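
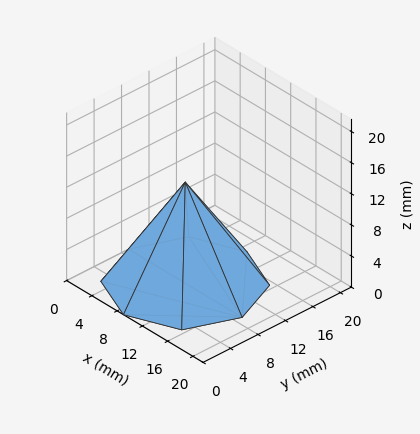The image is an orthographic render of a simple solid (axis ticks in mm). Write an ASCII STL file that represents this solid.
Reading the render: the shape is a regular 8-sided pyramid, base circumscribed radius ≈ 9 mm, apex at z ≈ 13 mm (dimensions read to the nearest mm from the axis ticks). For the STL, each face is triangulated and given an outward normal.

solid part
  facet normal 0.0000 0.0000 -1.0000
    outer loop
      vertex 9.0 18.0 0.0
      vertex 15.4 15.4 0.0
      vertex 18.0 9.0 0.0
    endloop
  endfacet
  facet normal 0.0000 0.0000 -1.0000
    outer loop
      vertex 2.6 15.4 0.0
      vertex 9.0 18.0 0.0
      vertex 18.0 9.0 0.0
    endloop
  endfacet
  facet normal 0.0000 0.0000 -1.0000
    outer loop
      vertex 0.0 9.0 0.0
      vertex 2.6 15.4 0.0
      vertex 18.0 9.0 0.0
    endloop
  endfacet
  facet normal 0.0000 0.0000 -1.0000
    outer loop
      vertex 2.6 2.6 0.0
      vertex 0.0 9.0 0.0
      vertex 18.0 9.0 0.0
    endloop
  endfacet
  facet normal 0.0000 0.0000 -1.0000
    outer loop
      vertex 9.0 0.0 0.0
      vertex 2.6 2.6 0.0
      vertex 18.0 9.0 0.0
    endloop
  endfacet
  facet normal 0.0000 0.0000 -1.0000
    outer loop
      vertex 15.4 2.6 0.0
      vertex 9.0 0.0 0.0
      vertex 18.0 9.0 0.0
    endloop
  endfacet
  facet normal 0.7798 0.3168 0.5399
    outer loop
      vertex 18.0 9.0 0.0
      vertex 15.4 15.4 0.0
      vertex 9.0 9.0 13.0
    endloop
  endfacet
  facet normal 0.3168 0.7798 0.5399
    outer loop
      vertex 15.4 15.4 0.0
      vertex 9.0 18.0 0.0
      vertex 9.0 9.0 13.0
    endloop
  endfacet
  facet normal -0.3168 0.7798 0.5399
    outer loop
      vertex 9.0 18.0 0.0
      vertex 2.6 15.4 0.0
      vertex 9.0 9.0 13.0
    endloop
  endfacet
  facet normal -0.7798 0.3168 0.5399
    outer loop
      vertex 2.6 15.4 0.0
      vertex 0.0 9.0 0.0
      vertex 9.0 9.0 13.0
    endloop
  endfacet
  facet normal -0.7798 -0.3168 0.5399
    outer loop
      vertex 0.0 9.0 0.0
      vertex 2.6 2.6 0.0
      vertex 9.0 9.0 13.0
    endloop
  endfacet
  facet normal -0.3168 -0.7798 0.5399
    outer loop
      vertex 2.6 2.6 0.0
      vertex 9.0 0.0 0.0
      vertex 9.0 9.0 13.0
    endloop
  endfacet
  facet normal 0.3168 -0.7798 0.5399
    outer loop
      vertex 9.0 0.0 0.0
      vertex 15.4 2.6 0.0
      vertex 9.0 9.0 13.0
    endloop
  endfacet
  facet normal 0.7798 -0.3168 0.5399
    outer loop
      vertex 15.4 2.6 0.0
      vertex 18.0 9.0 0.0
      vertex 9.0 9.0 13.0
    endloop
  endfacet
endsolid part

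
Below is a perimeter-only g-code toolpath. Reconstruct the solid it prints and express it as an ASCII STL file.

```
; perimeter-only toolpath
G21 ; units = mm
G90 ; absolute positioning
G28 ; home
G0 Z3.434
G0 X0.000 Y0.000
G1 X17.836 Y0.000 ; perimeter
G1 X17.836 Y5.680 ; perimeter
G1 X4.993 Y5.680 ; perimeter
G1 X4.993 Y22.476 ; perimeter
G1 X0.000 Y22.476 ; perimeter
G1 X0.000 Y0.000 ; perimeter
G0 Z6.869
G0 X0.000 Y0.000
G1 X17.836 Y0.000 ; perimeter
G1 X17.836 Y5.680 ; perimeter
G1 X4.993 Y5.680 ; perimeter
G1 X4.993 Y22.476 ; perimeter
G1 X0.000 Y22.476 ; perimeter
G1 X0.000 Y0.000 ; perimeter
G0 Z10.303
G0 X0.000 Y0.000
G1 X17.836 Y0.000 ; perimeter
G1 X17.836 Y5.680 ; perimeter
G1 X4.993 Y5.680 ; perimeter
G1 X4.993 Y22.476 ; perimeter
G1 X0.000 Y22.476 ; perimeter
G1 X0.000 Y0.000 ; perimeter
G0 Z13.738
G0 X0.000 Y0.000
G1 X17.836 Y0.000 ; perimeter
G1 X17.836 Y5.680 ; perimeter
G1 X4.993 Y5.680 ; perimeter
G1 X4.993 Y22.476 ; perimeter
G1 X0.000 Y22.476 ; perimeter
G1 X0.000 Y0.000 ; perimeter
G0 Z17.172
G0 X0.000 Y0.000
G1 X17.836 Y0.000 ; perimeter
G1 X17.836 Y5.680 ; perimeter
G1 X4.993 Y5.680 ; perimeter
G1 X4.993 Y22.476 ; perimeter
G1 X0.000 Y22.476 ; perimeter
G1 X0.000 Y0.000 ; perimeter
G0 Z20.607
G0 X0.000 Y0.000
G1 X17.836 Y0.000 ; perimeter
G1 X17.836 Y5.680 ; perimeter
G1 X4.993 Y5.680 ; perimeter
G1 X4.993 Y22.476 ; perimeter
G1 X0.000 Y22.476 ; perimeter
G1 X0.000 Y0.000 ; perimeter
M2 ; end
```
solid part
  facet normal 0.0000 0.0000 -1.0000
    outer loop
      vertex 17.836 5.680 0.000
      vertex 17.836 0.000 0.000
      vertex 0.000 0.000 0.000
    endloop
  endfacet
  facet normal 0.0000 0.0000 -1.0000
    outer loop
      vertex 4.993 5.680 0.000
      vertex 17.836 5.680 0.000
      vertex 0.000 0.000 0.000
    endloop
  endfacet
  facet normal 0.0000 0.0000 -1.0000
    outer loop
      vertex 4.993 22.476 0.000
      vertex 4.993 5.680 0.000
      vertex 0.000 0.000 0.000
    endloop
  endfacet
  facet normal 0.0000 0.0000 -1.0000
    outer loop
      vertex 0.000 22.476 0.000
      vertex 4.993 22.476 0.000
      vertex 0.000 0.000 0.000
    endloop
  endfacet
  facet normal 0.0000 0.0000 1.0000
    outer loop
      vertex 0.000 0.000 20.607
      vertex 17.836 0.000 20.607
      vertex 17.836 5.680 20.607
    endloop
  endfacet
  facet normal 0.0000 0.0000 1.0000
    outer loop
      vertex 0.000 0.000 20.607
      vertex 17.836 5.680 20.607
      vertex 4.993 5.680 20.607
    endloop
  endfacet
  facet normal 0.0000 0.0000 1.0000
    outer loop
      vertex 0.000 0.000 20.607
      vertex 4.993 5.680 20.607
      vertex 4.993 22.476 20.607
    endloop
  endfacet
  facet normal 0.0000 0.0000 1.0000
    outer loop
      vertex 0.000 0.000 20.607
      vertex 4.993 22.476 20.607
      vertex 0.000 22.476 20.607
    endloop
  endfacet
  facet normal 0.0000 -1.0000 0.0000
    outer loop
      vertex 0.000 0.000 0.000
      vertex 17.836 0.000 0.000
      vertex 17.836 0.000 20.607
    endloop
  endfacet
  facet normal 0.0000 -1.0000 0.0000
    outer loop
      vertex 0.000 0.000 0.000
      vertex 17.836 0.000 20.607
      vertex 0.000 0.000 20.607
    endloop
  endfacet
  facet normal 1.0000 0.0000 0.0000
    outer loop
      vertex 17.836 0.000 0.000
      vertex 17.836 5.680 0.000
      vertex 17.836 5.680 20.607
    endloop
  endfacet
  facet normal 1.0000 0.0000 0.0000
    outer loop
      vertex 17.836 0.000 0.000
      vertex 17.836 5.680 20.607
      vertex 17.836 0.000 20.607
    endloop
  endfacet
  facet normal 0.0000 1.0000 0.0000
    outer loop
      vertex 17.836 5.680 0.000
      vertex 4.993 5.680 0.000
      vertex 4.993 5.680 20.607
    endloop
  endfacet
  facet normal 0.0000 1.0000 0.0000
    outer loop
      vertex 17.836 5.680 0.000
      vertex 4.993 5.680 20.607
      vertex 17.836 5.680 20.607
    endloop
  endfacet
  facet normal 1.0000 0.0000 0.0000
    outer loop
      vertex 4.993 5.680 0.000
      vertex 4.993 22.476 0.000
      vertex 4.993 22.476 20.607
    endloop
  endfacet
  facet normal 1.0000 0.0000 0.0000
    outer loop
      vertex 4.993 5.680 0.000
      vertex 4.993 22.476 20.607
      vertex 4.993 5.680 20.607
    endloop
  endfacet
  facet normal 0.0000 1.0000 0.0000
    outer loop
      vertex 4.993 22.476 0.000
      vertex 0.000 22.476 0.000
      vertex 0.000 22.476 20.607
    endloop
  endfacet
  facet normal 0.0000 1.0000 0.0000
    outer loop
      vertex 4.993 22.476 0.000
      vertex 0.000 22.476 20.607
      vertex 4.993 22.476 20.607
    endloop
  endfacet
  facet normal -1.0000 0.0000 0.0000
    outer loop
      vertex 0.000 22.476 0.000
      vertex 0.000 0.000 0.000
      vertex 0.000 0.000 20.607
    endloop
  endfacet
  facet normal -1.0000 0.0000 0.0000
    outer loop
      vertex 0.000 22.476 0.000
      vertex 0.000 0.000 20.607
      vertex 0.000 22.476 20.607
    endloop
  endfacet
endsolid part

The G0 Z moves step by Δz≈3.434 mm. Every layer's G1 loop is the same polygon, so the solid is a straight extrusion of it from z=0 to z≈20.6. Closing with flat bottom and top caps and triangulating gives 20 facets — an L-shaped prism: outer 17.8 × 22.5 mm, arm thicknesses ≈ 5.68 mm (horizontal) and 4.99 mm (vertical), extruded 20.6 mm in z.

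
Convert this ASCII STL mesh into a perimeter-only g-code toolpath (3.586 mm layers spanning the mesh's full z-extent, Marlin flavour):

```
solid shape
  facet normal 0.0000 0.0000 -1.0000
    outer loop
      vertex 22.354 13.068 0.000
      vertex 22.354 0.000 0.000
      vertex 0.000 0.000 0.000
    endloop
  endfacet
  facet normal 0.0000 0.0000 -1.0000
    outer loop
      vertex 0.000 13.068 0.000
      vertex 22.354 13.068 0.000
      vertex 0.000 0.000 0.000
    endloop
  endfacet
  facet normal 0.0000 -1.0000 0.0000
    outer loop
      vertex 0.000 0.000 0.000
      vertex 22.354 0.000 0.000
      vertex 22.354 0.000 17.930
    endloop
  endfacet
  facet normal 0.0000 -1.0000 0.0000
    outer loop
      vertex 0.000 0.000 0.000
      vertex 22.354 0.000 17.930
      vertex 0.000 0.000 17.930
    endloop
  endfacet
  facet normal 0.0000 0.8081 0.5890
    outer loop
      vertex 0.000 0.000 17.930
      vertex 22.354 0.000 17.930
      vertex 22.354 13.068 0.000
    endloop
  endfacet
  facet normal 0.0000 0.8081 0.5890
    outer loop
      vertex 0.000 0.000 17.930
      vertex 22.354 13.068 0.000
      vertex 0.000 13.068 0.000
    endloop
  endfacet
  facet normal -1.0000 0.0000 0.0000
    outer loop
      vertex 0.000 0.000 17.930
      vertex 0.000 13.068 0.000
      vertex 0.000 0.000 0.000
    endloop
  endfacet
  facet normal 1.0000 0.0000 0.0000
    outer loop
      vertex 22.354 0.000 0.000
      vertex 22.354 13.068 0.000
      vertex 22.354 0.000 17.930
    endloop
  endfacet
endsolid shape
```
; perimeter-only toolpath
G21 ; units = mm
G90 ; absolute positioning
G28 ; home
; layer 1
G0 Z3.586
G0 X0.000 Y0.000
G1 X22.354 Y0.000
G1 X22.354 Y10.454
G1 X0.000 Y10.454
G1 X0.000 Y0.000
; layer 2
G0 Z7.172
G0 X0.000 Y0.000
G1 X22.354 Y0.000
G1 X22.354 Y7.841
G1 X0.000 Y7.841
G1 X0.000 Y0.000
; layer 3
G0 Z10.758
G0 X0.000 Y0.000
G1 X22.354 Y0.000
G1 X22.354 Y5.227
G1 X0.000 Y5.227
G1 X0.000 Y0.000
; layer 4
G0 Z14.344
G0 X0.000 Y0.000
G1 X22.354 Y0.000
G1 X22.354 Y2.614
G1 X0.000 Y2.614
G1 X0.000 Y0.000
M2 ; end

The solid is a wedge (ramp): 22.4 × 13.1 mm base, rising to 17.9 mm along the y=0 edge and sloping linearly to z=0 at y=13.1. Slicing at Δz = 3.586 mm — 5 equal slices spanning the solid's height, so layer i sits at z = i·h/5 — gives 4 non-empty perimeters. Each is a 4-segment closed polygon; G0 lifts to the layer z and rapids to the start vertex, then G1 traces the edges. The cross-section shrinks linearly with z (the slice at the apex is degenerate and omitted).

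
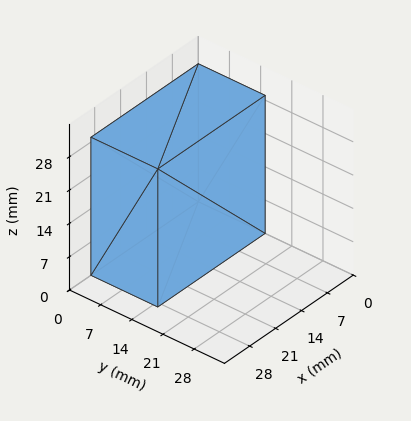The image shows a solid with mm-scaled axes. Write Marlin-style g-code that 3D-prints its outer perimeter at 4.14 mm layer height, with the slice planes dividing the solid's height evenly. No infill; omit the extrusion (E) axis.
Reading the render: the shape is a rectangular box, roughly 29 × 15 mm footprint and 29 mm tall (dimensions read to the nearest mm from the axis ticks). For the g-code, the solid's height is divided into equal slices at the stated Δz and each level perimeter traced with G1 moves after a G0 lift.

; perimeter-only toolpath
G21 ; units = mm
G90 ; absolute positioning
G28 ; home
; layer 1
G0 Z4.14
G0 X0.00 Y0.00
G1 X29.00 Y0.00
G1 X29.00 Y15.00
G1 X0.00 Y15.00
G1 X0.00 Y0.00
; layer 2
G0 Z8.29
G0 X0.00 Y0.00
G1 X29.00 Y0.00
G1 X29.00 Y15.00
G1 X0.00 Y15.00
G1 X0.00 Y0.00
; layer 3
G0 Z12.43
G0 X0.00 Y0.00
G1 X29.00 Y0.00
G1 X29.00 Y15.00
G1 X0.00 Y15.00
G1 X0.00 Y0.00
; layer 4
G0 Z16.57
G0 X0.00 Y0.00
G1 X29.00 Y0.00
G1 X29.00 Y15.00
G1 X0.00 Y15.00
G1 X0.00 Y0.00
; layer 5
G0 Z20.71
G0 X0.00 Y0.00
G1 X29.00 Y0.00
G1 X29.00 Y15.00
G1 X0.00 Y15.00
G1 X0.00 Y0.00
; layer 6
G0 Z24.86
G0 X0.00 Y0.00
G1 X29.00 Y0.00
G1 X29.00 Y15.00
G1 X0.00 Y15.00
G1 X0.00 Y0.00
; layer 7
G0 Z29.00
G0 X0.00 Y0.00
G1 X29.00 Y0.00
G1 X29.00 Y15.00
G1 X0.00 Y15.00
G1 X0.00 Y0.00
M2 ; end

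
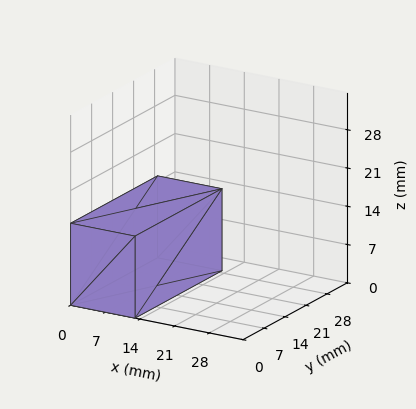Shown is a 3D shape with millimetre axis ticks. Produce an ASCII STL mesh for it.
Reading the render: the shape is a rectangular box, roughly 13 × 29 mm footprint and 15 mm tall (dimensions read to the nearest mm from the axis ticks). For the STL, each face is triangulated and given an outward normal.

solid part
  facet normal 0.0000 0.0000 -1.0000
    outer loop
      vertex 13.0 29.0 0.0
      vertex 13.0 0.0 0.0
      vertex 0.0 0.0 0.0
    endloop
  endfacet
  facet normal 0.0000 0.0000 -1.0000
    outer loop
      vertex 0.0 29.0 0.0
      vertex 13.0 29.0 0.0
      vertex 0.0 0.0 0.0
    endloop
  endfacet
  facet normal 0.0000 0.0000 1.0000
    outer loop
      vertex 0.0 0.0 15.0
      vertex 13.0 0.0 15.0
      vertex 13.0 29.0 15.0
    endloop
  endfacet
  facet normal 0.0000 0.0000 1.0000
    outer loop
      vertex 0.0 0.0 15.0
      vertex 13.0 29.0 15.0
      vertex 0.0 29.0 15.0
    endloop
  endfacet
  facet normal 0.0000 -1.0000 0.0000
    outer loop
      vertex 0.0 0.0 0.0
      vertex 13.0 0.0 0.0
      vertex 13.0 0.0 15.0
    endloop
  endfacet
  facet normal 0.0000 -1.0000 0.0000
    outer loop
      vertex 0.0 0.0 0.0
      vertex 13.0 0.0 15.0
      vertex 0.0 0.0 15.0
    endloop
  endfacet
  facet normal 0.0000 1.0000 0.0000
    outer loop
      vertex 13.0 29.0 15.0
      vertex 13.0 29.0 0.0
      vertex 0.0 29.0 0.0
    endloop
  endfacet
  facet normal 0.0000 1.0000 0.0000
    outer loop
      vertex 0.0 29.0 15.0
      vertex 13.0 29.0 15.0
      vertex 0.0 29.0 0.0
    endloop
  endfacet
  facet normal -1.0000 0.0000 0.0000
    outer loop
      vertex 0.0 29.0 15.0
      vertex 0.0 29.0 0.0
      vertex 0.0 0.0 0.0
    endloop
  endfacet
  facet normal -1.0000 0.0000 0.0000
    outer loop
      vertex 0.0 0.0 15.0
      vertex 0.0 29.0 15.0
      vertex 0.0 0.0 0.0
    endloop
  endfacet
  facet normal 1.0000 0.0000 0.0000
    outer loop
      vertex 13.0 0.0 0.0
      vertex 13.0 29.0 0.0
      vertex 13.0 29.0 15.0
    endloop
  endfacet
  facet normal 1.0000 0.0000 0.0000
    outer loop
      vertex 13.0 0.0 0.0
      vertex 13.0 29.0 15.0
      vertex 13.0 0.0 15.0
    endloop
  endfacet
endsolid part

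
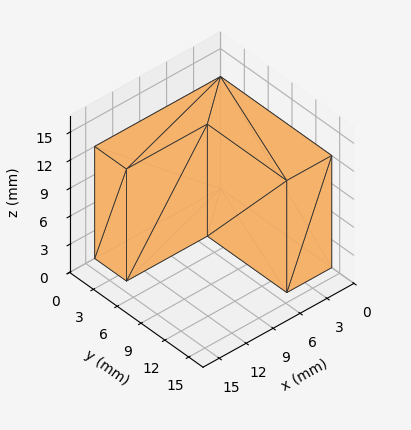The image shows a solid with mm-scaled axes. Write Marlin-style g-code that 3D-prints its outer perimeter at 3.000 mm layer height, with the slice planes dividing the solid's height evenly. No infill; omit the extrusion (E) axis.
Reading the render: the shape is an L-shaped prism: outer 14 × 14 mm, arm thicknesses ≈ 4 mm (horizontal) and 5 mm (vertical), extruded 12 mm in z (dimensions read to the nearest mm from the axis ticks). For the g-code, the solid's height is divided into equal slices at the stated Δz and each level perimeter traced with G1 moves after a G0 lift.

; perimeter-only toolpath
G21 ; units = mm
G90 ; absolute positioning
G28 ; home
; layer 1
G0 Z3.000
G0 X0.000 Y0.000
G1 X14.000 Y0.000
G1 X14.000 Y4.000
G1 X5.000 Y4.000
G1 X5.000 Y14.000
G1 X0.000 Y14.000
G1 X0.000 Y0.000
; layer 2
G0 Z6.000
G0 X0.000 Y0.000
G1 X14.000 Y0.000
G1 X14.000 Y4.000
G1 X5.000 Y4.000
G1 X5.000 Y14.000
G1 X0.000 Y14.000
G1 X0.000 Y0.000
; layer 3
G0 Z9.000
G0 X0.000 Y0.000
G1 X14.000 Y0.000
G1 X14.000 Y4.000
G1 X5.000 Y4.000
G1 X5.000 Y14.000
G1 X0.000 Y14.000
G1 X0.000 Y0.000
; layer 4
G0 Z12.000
G0 X0.000 Y0.000
G1 X14.000 Y0.000
G1 X14.000 Y4.000
G1 X5.000 Y4.000
G1 X5.000 Y14.000
G1 X0.000 Y14.000
G1 X0.000 Y0.000
M2 ; end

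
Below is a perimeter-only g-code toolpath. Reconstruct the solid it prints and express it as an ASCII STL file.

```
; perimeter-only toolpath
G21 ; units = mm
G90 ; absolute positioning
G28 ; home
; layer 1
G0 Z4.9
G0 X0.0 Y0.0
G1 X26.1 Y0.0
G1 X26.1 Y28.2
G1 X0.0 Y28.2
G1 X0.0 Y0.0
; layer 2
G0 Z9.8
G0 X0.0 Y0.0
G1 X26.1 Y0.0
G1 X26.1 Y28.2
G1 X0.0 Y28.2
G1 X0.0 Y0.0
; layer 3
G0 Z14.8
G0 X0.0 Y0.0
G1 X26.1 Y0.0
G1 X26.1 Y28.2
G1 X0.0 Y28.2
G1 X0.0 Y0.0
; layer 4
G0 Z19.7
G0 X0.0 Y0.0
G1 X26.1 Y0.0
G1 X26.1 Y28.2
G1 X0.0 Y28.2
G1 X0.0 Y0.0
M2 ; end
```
solid part
  facet normal 0.0000 0.0000 -1.0000
    outer loop
      vertex 26.1 28.2 0.0
      vertex 26.1 0.0 0.0
      vertex 0.0 0.0 0.0
    endloop
  endfacet
  facet normal 0.0000 0.0000 -1.0000
    outer loop
      vertex 0.0 28.2 0.0
      vertex 26.1 28.2 0.0
      vertex 0.0 0.0 0.0
    endloop
  endfacet
  facet normal 0.0000 0.0000 1.0000
    outer loop
      vertex 0.0 0.0 19.7
      vertex 26.1 0.0 19.7
      vertex 26.1 28.2 19.7
    endloop
  endfacet
  facet normal 0.0000 0.0000 1.0000
    outer loop
      vertex 0.0 0.0 19.7
      vertex 26.1 28.2 19.7
      vertex 0.0 28.2 19.7
    endloop
  endfacet
  facet normal 0.0000 -1.0000 0.0000
    outer loop
      vertex 0.0 0.0 0.0
      vertex 26.1 0.0 0.0
      vertex 26.1 0.0 19.7
    endloop
  endfacet
  facet normal 0.0000 -1.0000 0.0000
    outer loop
      vertex 0.0 0.0 0.0
      vertex 26.1 0.0 19.7
      vertex 0.0 0.0 19.7
    endloop
  endfacet
  facet normal 0.0000 1.0000 0.0000
    outer loop
      vertex 26.1 28.2 19.7
      vertex 26.1 28.2 0.0
      vertex 0.0 28.2 0.0
    endloop
  endfacet
  facet normal 0.0000 1.0000 0.0000
    outer loop
      vertex 0.0 28.2 19.7
      vertex 26.1 28.2 19.7
      vertex 0.0 28.2 0.0
    endloop
  endfacet
  facet normal -1.0000 0.0000 0.0000
    outer loop
      vertex 0.0 28.2 19.7
      vertex 0.0 28.2 0.0
      vertex 0.0 0.0 0.0
    endloop
  endfacet
  facet normal -1.0000 0.0000 0.0000
    outer loop
      vertex 0.0 0.0 19.7
      vertex 0.0 28.2 19.7
      vertex 0.0 0.0 0.0
    endloop
  endfacet
  facet normal 1.0000 0.0000 0.0000
    outer loop
      vertex 26.1 0.0 0.0
      vertex 26.1 28.2 0.0
      vertex 26.1 28.2 19.7
    endloop
  endfacet
  facet normal 1.0000 0.0000 0.0000
    outer loop
      vertex 26.1 0.0 0.0
      vertex 26.1 28.2 19.7
      vertex 26.1 0.0 19.7
    endloop
  endfacet
endsolid part

The G0 Z moves step by Δz≈4.9 mm. Every layer's G1 loop is the same polygon, so the solid is a straight extrusion of it from z=0 to z≈19.7. Closing with flat bottom and top caps and triangulating gives 12 facets — a rectangular box, roughly 26.1 × 28.2 mm footprint and 19.7 mm tall.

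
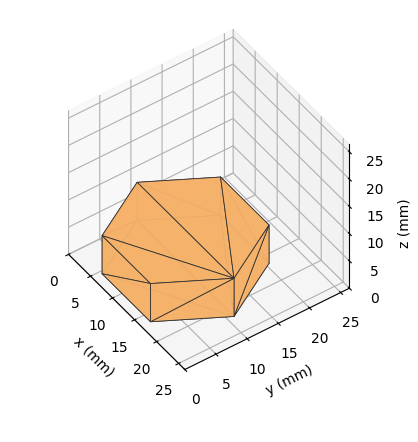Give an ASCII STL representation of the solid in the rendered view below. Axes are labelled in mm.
Reading the render: the shape is a regular 6-sided prism (a cylinder approximated with 6 flat sides), circumscribed radius ≈ 11 mm, height ≈ 7 mm (dimensions read to the nearest mm from the axis ticks). For the STL, each face is triangulated and given an outward normal.

solid part
  facet normal 0.0000 0.0000 -1.0000
    outer loop
      vertex 5.5 20.5 0.0
      vertex 16.5 20.5 0.0
      vertex 22.0 11.0 0.0
    endloop
  endfacet
  facet normal 0.0000 0.0000 -1.0000
    outer loop
      vertex 0.0 11.0 0.0
      vertex 5.5 20.5 0.0
      vertex 22.0 11.0 0.0
    endloop
  endfacet
  facet normal 0.0000 0.0000 -1.0000
    outer loop
      vertex 5.5 1.5 0.0
      vertex 0.0 11.0 0.0
      vertex 22.0 11.0 0.0
    endloop
  endfacet
  facet normal 0.0000 0.0000 -1.0000
    outer loop
      vertex 16.5 1.5 0.0
      vertex 5.5 1.5 0.0
      vertex 22.0 11.0 0.0
    endloop
  endfacet
  facet normal 0.0000 0.0000 1.0000
    outer loop
      vertex 22.0 11.0 7.0
      vertex 16.5 20.5 7.0
      vertex 5.5 20.5 7.0
    endloop
  endfacet
  facet normal 0.0000 0.0000 1.0000
    outer loop
      vertex 22.0 11.0 7.0
      vertex 5.5 20.5 7.0
      vertex 0.0 11.0 7.0
    endloop
  endfacet
  facet normal 0.0000 0.0000 1.0000
    outer loop
      vertex 22.0 11.0 7.0
      vertex 0.0 11.0 7.0
      vertex 5.5 1.5 7.0
    endloop
  endfacet
  facet normal 0.0000 0.0000 1.0000
    outer loop
      vertex 22.0 11.0 7.0
      vertex 5.5 1.5 7.0
      vertex 16.5 1.5 7.0
    endloop
  endfacet
  facet normal 0.8654 0.5010 0.0000
    outer loop
      vertex 22.0 11.0 0.0
      vertex 16.5 20.5 0.0
      vertex 16.5 20.5 7.0
    endloop
  endfacet
  facet normal 0.8654 0.5010 0.0000
    outer loop
      vertex 22.0 11.0 0.0
      vertex 16.5 20.5 7.0
      vertex 22.0 11.0 7.0
    endloop
  endfacet
  facet normal 0.0000 1.0000 0.0000
    outer loop
      vertex 16.5 20.5 0.0
      vertex 5.5 20.5 0.0
      vertex 5.5 20.5 7.0
    endloop
  endfacet
  facet normal 0.0000 1.0000 0.0000
    outer loop
      vertex 16.5 20.5 0.0
      vertex 5.5 20.5 7.0
      vertex 16.5 20.5 7.0
    endloop
  endfacet
  facet normal -0.8654 0.5010 0.0000
    outer loop
      vertex 5.5 20.5 0.0
      vertex 0.0 11.0 0.0
      vertex 0.0 11.0 7.0
    endloop
  endfacet
  facet normal -0.8654 0.5010 0.0000
    outer loop
      vertex 5.5 20.5 0.0
      vertex 0.0 11.0 7.0
      vertex 5.5 20.5 7.0
    endloop
  endfacet
  facet normal -0.8654 -0.5010 0.0000
    outer loop
      vertex 0.0 11.0 0.0
      vertex 5.5 1.5 0.0
      vertex 5.5 1.5 7.0
    endloop
  endfacet
  facet normal -0.8654 -0.5010 0.0000
    outer loop
      vertex 0.0 11.0 0.0
      vertex 5.5 1.5 7.0
      vertex 0.0 11.0 7.0
    endloop
  endfacet
  facet normal 0.0000 -1.0000 0.0000
    outer loop
      vertex 5.5 1.5 0.0
      vertex 16.5 1.5 0.0
      vertex 16.5 1.5 7.0
    endloop
  endfacet
  facet normal 0.0000 -1.0000 0.0000
    outer loop
      vertex 5.5 1.5 0.0
      vertex 16.5 1.5 7.0
      vertex 5.5 1.5 7.0
    endloop
  endfacet
  facet normal 0.8654 -0.5010 0.0000
    outer loop
      vertex 16.5 1.5 0.0
      vertex 22.0 11.0 0.0
      vertex 22.0 11.0 7.0
    endloop
  endfacet
  facet normal 0.8654 -0.5010 0.0000
    outer loop
      vertex 16.5 1.5 0.0
      vertex 22.0 11.0 7.0
      vertex 16.5 1.5 7.0
    endloop
  endfacet
endsolid part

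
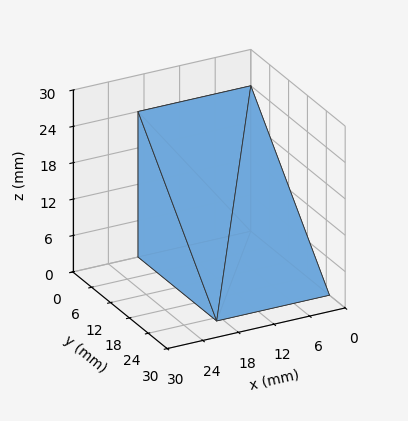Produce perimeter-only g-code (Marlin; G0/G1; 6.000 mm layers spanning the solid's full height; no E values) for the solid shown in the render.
Reading the render: the shape is a wedge (ramp): 19 × 25 mm base, rising to 24 mm along the y=0 edge and sloping linearly to z=0 at y=25 (dimensions read to the nearest mm from the axis ticks). For the g-code, the solid's height is divided into equal slices at the stated Δz and each level perimeter traced with G1 moves after a G0 lift.

; perimeter-only toolpath
G21 ; units = mm
G90 ; absolute positioning
G28 ; home
; layer 1
G0 Z6.000
G0 X0.000 Y0.000
G1 X19.000 Y0.000
G1 X19.000 Y18.750
G1 X0.000 Y18.750
G1 X0.000 Y0.000
; layer 2
G0 Z12.000
G0 X0.000 Y0.000
G1 X19.000 Y0.000
G1 X19.000 Y12.500
G1 X0.000 Y12.500
G1 X0.000 Y0.000
; layer 3
G0 Z18.000
G0 X0.000 Y0.000
G1 X19.000 Y0.000
G1 X19.000 Y6.250
G1 X0.000 Y6.250
G1 X0.000 Y0.000
M2 ; end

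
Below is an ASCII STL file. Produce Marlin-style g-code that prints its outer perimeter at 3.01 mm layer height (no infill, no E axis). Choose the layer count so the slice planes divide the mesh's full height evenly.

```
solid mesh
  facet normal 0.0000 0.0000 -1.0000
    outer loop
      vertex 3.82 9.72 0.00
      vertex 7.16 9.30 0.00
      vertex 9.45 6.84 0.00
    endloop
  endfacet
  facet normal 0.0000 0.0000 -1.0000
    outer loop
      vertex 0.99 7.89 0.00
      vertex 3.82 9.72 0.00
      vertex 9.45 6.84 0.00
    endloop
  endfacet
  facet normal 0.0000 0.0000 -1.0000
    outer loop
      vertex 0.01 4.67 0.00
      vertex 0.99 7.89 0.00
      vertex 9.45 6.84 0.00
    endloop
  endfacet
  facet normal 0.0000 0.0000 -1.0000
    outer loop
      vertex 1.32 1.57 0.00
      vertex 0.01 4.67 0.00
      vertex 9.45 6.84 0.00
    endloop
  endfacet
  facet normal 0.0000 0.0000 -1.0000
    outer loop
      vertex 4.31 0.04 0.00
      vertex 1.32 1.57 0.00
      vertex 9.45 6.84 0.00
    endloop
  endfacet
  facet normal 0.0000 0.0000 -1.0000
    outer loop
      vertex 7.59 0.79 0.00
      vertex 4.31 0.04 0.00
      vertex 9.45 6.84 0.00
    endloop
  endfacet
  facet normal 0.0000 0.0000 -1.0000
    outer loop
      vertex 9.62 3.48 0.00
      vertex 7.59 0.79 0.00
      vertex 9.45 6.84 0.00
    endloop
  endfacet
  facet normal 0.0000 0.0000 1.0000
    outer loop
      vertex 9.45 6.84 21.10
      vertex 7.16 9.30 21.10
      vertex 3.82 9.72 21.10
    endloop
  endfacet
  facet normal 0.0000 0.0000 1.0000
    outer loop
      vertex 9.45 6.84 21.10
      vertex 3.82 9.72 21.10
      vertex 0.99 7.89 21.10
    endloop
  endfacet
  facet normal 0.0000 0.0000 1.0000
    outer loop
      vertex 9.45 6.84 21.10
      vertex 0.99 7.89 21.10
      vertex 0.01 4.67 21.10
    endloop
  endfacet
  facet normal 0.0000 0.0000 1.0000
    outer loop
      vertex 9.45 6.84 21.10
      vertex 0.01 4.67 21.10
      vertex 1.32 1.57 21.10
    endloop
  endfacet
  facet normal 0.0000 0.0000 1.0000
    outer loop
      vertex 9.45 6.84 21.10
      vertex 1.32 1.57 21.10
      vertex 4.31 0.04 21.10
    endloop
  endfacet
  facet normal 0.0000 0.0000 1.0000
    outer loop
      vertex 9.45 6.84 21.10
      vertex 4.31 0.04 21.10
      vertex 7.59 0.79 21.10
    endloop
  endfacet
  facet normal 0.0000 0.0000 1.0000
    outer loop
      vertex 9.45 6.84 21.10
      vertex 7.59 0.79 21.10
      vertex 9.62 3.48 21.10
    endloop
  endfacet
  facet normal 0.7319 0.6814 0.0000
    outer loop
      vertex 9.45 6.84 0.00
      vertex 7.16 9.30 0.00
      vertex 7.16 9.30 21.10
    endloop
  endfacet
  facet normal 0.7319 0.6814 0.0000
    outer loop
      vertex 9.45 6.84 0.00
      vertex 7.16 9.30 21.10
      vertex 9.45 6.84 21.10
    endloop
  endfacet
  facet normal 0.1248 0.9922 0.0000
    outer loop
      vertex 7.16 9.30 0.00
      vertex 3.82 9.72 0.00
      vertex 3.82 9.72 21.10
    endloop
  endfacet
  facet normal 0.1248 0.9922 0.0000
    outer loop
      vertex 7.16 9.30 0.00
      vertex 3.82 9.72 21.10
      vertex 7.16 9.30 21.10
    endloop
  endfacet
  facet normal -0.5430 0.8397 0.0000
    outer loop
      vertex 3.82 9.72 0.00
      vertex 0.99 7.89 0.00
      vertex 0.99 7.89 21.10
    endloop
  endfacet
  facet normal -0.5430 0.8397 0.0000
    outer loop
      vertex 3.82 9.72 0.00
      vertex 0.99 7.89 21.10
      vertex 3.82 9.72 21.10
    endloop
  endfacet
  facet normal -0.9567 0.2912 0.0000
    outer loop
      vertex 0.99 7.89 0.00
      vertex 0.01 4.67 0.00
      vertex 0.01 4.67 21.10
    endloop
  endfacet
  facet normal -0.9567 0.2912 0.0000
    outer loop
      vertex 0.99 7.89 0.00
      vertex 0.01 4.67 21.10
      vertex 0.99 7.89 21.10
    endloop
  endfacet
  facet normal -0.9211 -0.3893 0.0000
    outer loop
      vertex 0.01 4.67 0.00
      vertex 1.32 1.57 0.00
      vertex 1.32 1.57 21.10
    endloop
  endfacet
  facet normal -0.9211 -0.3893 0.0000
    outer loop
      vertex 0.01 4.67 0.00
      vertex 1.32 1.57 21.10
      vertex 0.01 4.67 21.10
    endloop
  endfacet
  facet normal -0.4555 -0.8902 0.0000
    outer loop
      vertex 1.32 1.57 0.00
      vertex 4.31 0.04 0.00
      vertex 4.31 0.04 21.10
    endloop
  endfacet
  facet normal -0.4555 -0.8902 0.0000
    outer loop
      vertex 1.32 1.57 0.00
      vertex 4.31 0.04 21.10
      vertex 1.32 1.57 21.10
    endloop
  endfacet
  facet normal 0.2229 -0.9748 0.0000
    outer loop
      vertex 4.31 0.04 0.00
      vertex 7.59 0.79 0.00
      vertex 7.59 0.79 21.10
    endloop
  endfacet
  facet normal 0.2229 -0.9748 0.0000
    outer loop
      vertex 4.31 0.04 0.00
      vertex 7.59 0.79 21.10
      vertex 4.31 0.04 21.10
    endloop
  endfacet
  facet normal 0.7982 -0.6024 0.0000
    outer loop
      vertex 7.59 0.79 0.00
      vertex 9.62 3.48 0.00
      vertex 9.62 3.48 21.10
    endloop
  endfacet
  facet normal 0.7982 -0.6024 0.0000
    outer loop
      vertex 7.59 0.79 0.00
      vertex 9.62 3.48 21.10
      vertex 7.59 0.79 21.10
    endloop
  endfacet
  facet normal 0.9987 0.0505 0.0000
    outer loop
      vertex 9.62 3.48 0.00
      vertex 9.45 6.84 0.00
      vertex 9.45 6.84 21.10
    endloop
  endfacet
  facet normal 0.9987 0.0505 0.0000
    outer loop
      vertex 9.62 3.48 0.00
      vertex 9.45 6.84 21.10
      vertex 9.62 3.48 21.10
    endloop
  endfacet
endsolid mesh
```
; perimeter-only toolpath
G21 ; units = mm
G90 ; absolute positioning
G28 ; home
; layer 1
G0 Z3.01
G0 X9.45 Y6.84
G1 X7.16 Y9.30
G1 X3.82 Y9.72
G1 X0.99 Y7.89
G1 X0.01 Y4.67
G1 X1.32 Y1.57
G1 X4.31 Y0.04
G1 X7.59 Y0.79
G1 X9.62 Y3.48
G1 X9.45 Y6.84
; layer 2
G0 Z6.03
G0 X9.45 Y6.84
G1 X7.16 Y9.30
G1 X3.82 Y9.72
G1 X0.99 Y7.89
G1 X0.01 Y4.67
G1 X1.32 Y1.57
G1 X4.31 Y0.04
G1 X7.59 Y0.79
G1 X9.62 Y3.48
G1 X9.45 Y6.84
; layer 3
G0 Z9.04
G0 X9.45 Y6.84
G1 X7.16 Y9.30
G1 X3.82 Y9.72
G1 X0.99 Y7.89
G1 X0.01 Y4.67
G1 X1.32 Y1.57
G1 X4.31 Y0.04
G1 X7.59 Y0.79
G1 X9.62 Y3.48
G1 X9.45 Y6.84
; layer 4
G0 Z12.06
G0 X9.45 Y6.84
G1 X7.16 Y9.30
G1 X3.82 Y9.72
G1 X0.99 Y7.89
G1 X0.01 Y4.67
G1 X1.32 Y1.57
G1 X4.31 Y0.04
G1 X7.59 Y0.79
G1 X9.62 Y3.48
G1 X9.45 Y6.84
; layer 5
G0 Z15.07
G0 X9.45 Y6.84
G1 X7.16 Y9.30
G1 X3.82 Y9.72
G1 X0.99 Y7.89
G1 X0.01 Y4.67
G1 X1.32 Y1.57
G1 X4.31 Y0.04
G1 X7.59 Y0.79
G1 X9.62 Y3.48
G1 X9.45 Y6.84
; layer 6
G0 Z18.09
G0 X9.45 Y6.84
G1 X7.16 Y9.30
G1 X3.82 Y9.72
G1 X0.99 Y7.89
G1 X0.01 Y4.67
G1 X1.32 Y1.57
G1 X4.31 Y0.04
G1 X7.59 Y0.79
G1 X9.62 Y3.48
G1 X9.45 Y6.84
; layer 7
G0 Z21.10
G0 X9.45 Y6.84
G1 X7.16 Y9.30
G1 X3.82 Y9.72
G1 X0.99 Y7.89
G1 X0.01 Y4.67
G1 X1.32 Y1.57
G1 X4.31 Y0.04
G1 X7.59 Y0.79
G1 X9.62 Y3.48
G1 X9.45 Y6.84
M2 ; end

The solid is a regular 9-sided prism (a cylinder approximated with 9 flat sides), circumscribed radius ≈ 4.92 mm, height ≈ 21.1 mm. Slicing at Δz = 3.01 mm — 7 equal slices spanning the solid's height, so layer i sits at z = i·h/7 — gives 7 non-empty perimeters. Each is a 9-segment closed polygon; G0 lifts to the layer z and rapids to the start vertex, then G1 traces the edges.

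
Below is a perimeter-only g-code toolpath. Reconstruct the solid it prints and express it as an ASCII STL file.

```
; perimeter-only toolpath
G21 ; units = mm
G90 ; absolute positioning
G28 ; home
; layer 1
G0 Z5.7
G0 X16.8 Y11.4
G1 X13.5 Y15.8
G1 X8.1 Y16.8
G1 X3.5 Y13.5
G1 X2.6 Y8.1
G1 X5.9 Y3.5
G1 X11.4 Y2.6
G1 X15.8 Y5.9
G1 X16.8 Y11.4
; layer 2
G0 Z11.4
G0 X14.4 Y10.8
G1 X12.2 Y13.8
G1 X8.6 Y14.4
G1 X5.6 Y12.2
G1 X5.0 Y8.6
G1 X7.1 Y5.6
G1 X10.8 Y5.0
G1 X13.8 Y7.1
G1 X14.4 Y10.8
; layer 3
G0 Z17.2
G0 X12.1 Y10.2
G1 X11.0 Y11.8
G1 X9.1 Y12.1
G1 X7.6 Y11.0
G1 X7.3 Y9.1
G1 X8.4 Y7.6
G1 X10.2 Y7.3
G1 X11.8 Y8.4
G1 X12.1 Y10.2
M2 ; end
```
solid part
  facet normal 0.0000 0.0000 -1.0000
    outer loop
      vertex 7.5 19.1 0.0
      vertex 14.8 17.9 0.0
      vertex 19.1 11.9 0.0
    endloop
  endfacet
  facet normal 0.0000 0.0000 -1.0000
    outer loop
      vertex 1.5 14.8 0.0
      vertex 7.5 19.1 0.0
      vertex 19.1 11.9 0.0
    endloop
  endfacet
  facet normal 0.0000 0.0000 -1.0000
    outer loop
      vertex 0.3 7.5 0.0
      vertex 1.5 14.8 0.0
      vertex 19.1 11.9 0.0
    endloop
  endfacet
  facet normal 0.0000 0.0000 -1.0000
    outer loop
      vertex 4.6 1.5 0.0
      vertex 0.3 7.5 0.0
      vertex 19.1 11.9 0.0
    endloop
  endfacet
  facet normal 0.0000 0.0000 -1.0000
    outer loop
      vertex 11.9 0.3 0.0
      vertex 4.6 1.5 0.0
      vertex 19.1 11.9 0.0
    endloop
  endfacet
  facet normal 0.0000 0.0000 -1.0000
    outer loop
      vertex 17.9 4.6 0.0
      vertex 11.9 0.3 0.0
      vertex 19.1 11.9 0.0
    endloop
  endfacet
  facet normal 0.7574 0.5428 0.3630
    outer loop
      vertex 19.1 11.9 0.0
      vertex 14.8 17.9 0.0
      vertex 9.7 9.7 22.9
    endloop
  endfacet
  facet normal 0.1511 0.9195 0.3629
    outer loop
      vertex 14.8 17.9 0.0
      vertex 7.5 19.1 0.0
      vertex 9.7 9.7 22.9
    endloop
  endfacet
  facet normal -0.5428 0.7574 0.3630
    outer loop
      vertex 7.5 19.1 0.0
      vertex 1.5 14.8 0.0
      vertex 9.7 9.7 22.9
    endloop
  endfacet
  facet normal -0.9195 0.1511 0.3629
    outer loop
      vertex 1.5 14.8 0.0
      vertex 0.3 7.5 0.0
      vertex 9.7 9.7 22.9
    endloop
  endfacet
  facet normal -0.7574 -0.5428 0.3630
    outer loop
      vertex 0.3 7.5 0.0
      vertex 4.6 1.5 0.0
      vertex 9.7 9.7 22.9
    endloop
  endfacet
  facet normal -0.1511 -0.9195 0.3629
    outer loop
      vertex 4.6 1.5 0.0
      vertex 11.9 0.3 0.0
      vertex 9.7 9.7 22.9
    endloop
  endfacet
  facet normal 0.5428 -0.7574 0.3630
    outer loop
      vertex 11.9 0.3 0.0
      vertex 17.9 4.6 0.0
      vertex 9.7 9.7 22.9
    endloop
  endfacet
  facet normal 0.9195 -0.1511 0.3629
    outer loop
      vertex 17.9 4.6 0.0
      vertex 19.1 11.9 0.0
      vertex 9.7 9.7 22.9
    endloop
  endfacet
endsolid part

The G0 Z moves step by Δz≈5.7 mm. The G1 loops shrink linearly with z, so the solid tapers from its base footprint up to z≈22.9. Closing with a flat bottom cap and the tapered top and triangulating gives 14 facets — a regular 8-sided pyramid, base circumscribed radius ≈ 9.7 mm, apex at z ≈ 22.9 mm.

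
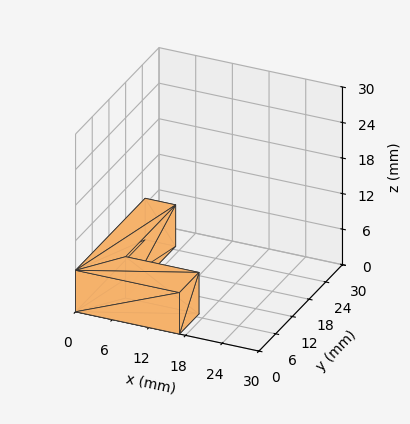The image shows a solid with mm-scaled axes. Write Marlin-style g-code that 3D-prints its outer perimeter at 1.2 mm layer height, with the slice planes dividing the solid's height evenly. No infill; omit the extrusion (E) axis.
Reading the render: the shape is an L-shaped prism: outer 17 × 25 mm, arm thicknesses ≈ 7 mm (horizontal) and 5 mm (vertical), extruded 7 mm in z (dimensions read to the nearest mm from the axis ticks). For the g-code, the solid's height is divided into equal slices at the stated Δz and each level perimeter traced with G1 moves after a G0 lift.

; perimeter-only toolpath
G21 ; units = mm
G90 ; absolute positioning
G28 ; home
; layer 1
G0 Z1.2
G0 X0.0 Y0.0
G1 X17.0 Y0.0
G1 X17.0 Y7.0
G1 X5.0 Y7.0
G1 X5.0 Y25.0
G1 X0.0 Y25.0
G1 X0.0 Y0.0
; layer 2
G0 Z2.3
G0 X0.0 Y0.0
G1 X17.0 Y0.0
G1 X17.0 Y7.0
G1 X5.0 Y7.0
G1 X5.0 Y25.0
G1 X0.0 Y25.0
G1 X0.0 Y0.0
; layer 3
G0 Z3.5
G0 X0.0 Y0.0
G1 X17.0 Y0.0
G1 X17.0 Y7.0
G1 X5.0 Y7.0
G1 X5.0 Y25.0
G1 X0.0 Y25.0
G1 X0.0 Y0.0
; layer 4
G0 Z4.7
G0 X0.0 Y0.0
G1 X17.0 Y0.0
G1 X17.0 Y7.0
G1 X5.0 Y7.0
G1 X5.0 Y25.0
G1 X0.0 Y25.0
G1 X0.0 Y0.0
; layer 5
G0 Z5.8
G0 X0.0 Y0.0
G1 X17.0 Y0.0
G1 X17.0 Y7.0
G1 X5.0 Y7.0
G1 X5.0 Y25.0
G1 X0.0 Y25.0
G1 X0.0 Y0.0
; layer 6
G0 Z7.0
G0 X0.0 Y0.0
G1 X17.0 Y0.0
G1 X17.0 Y7.0
G1 X5.0 Y7.0
G1 X5.0 Y25.0
G1 X0.0 Y25.0
G1 X0.0 Y0.0
M2 ; end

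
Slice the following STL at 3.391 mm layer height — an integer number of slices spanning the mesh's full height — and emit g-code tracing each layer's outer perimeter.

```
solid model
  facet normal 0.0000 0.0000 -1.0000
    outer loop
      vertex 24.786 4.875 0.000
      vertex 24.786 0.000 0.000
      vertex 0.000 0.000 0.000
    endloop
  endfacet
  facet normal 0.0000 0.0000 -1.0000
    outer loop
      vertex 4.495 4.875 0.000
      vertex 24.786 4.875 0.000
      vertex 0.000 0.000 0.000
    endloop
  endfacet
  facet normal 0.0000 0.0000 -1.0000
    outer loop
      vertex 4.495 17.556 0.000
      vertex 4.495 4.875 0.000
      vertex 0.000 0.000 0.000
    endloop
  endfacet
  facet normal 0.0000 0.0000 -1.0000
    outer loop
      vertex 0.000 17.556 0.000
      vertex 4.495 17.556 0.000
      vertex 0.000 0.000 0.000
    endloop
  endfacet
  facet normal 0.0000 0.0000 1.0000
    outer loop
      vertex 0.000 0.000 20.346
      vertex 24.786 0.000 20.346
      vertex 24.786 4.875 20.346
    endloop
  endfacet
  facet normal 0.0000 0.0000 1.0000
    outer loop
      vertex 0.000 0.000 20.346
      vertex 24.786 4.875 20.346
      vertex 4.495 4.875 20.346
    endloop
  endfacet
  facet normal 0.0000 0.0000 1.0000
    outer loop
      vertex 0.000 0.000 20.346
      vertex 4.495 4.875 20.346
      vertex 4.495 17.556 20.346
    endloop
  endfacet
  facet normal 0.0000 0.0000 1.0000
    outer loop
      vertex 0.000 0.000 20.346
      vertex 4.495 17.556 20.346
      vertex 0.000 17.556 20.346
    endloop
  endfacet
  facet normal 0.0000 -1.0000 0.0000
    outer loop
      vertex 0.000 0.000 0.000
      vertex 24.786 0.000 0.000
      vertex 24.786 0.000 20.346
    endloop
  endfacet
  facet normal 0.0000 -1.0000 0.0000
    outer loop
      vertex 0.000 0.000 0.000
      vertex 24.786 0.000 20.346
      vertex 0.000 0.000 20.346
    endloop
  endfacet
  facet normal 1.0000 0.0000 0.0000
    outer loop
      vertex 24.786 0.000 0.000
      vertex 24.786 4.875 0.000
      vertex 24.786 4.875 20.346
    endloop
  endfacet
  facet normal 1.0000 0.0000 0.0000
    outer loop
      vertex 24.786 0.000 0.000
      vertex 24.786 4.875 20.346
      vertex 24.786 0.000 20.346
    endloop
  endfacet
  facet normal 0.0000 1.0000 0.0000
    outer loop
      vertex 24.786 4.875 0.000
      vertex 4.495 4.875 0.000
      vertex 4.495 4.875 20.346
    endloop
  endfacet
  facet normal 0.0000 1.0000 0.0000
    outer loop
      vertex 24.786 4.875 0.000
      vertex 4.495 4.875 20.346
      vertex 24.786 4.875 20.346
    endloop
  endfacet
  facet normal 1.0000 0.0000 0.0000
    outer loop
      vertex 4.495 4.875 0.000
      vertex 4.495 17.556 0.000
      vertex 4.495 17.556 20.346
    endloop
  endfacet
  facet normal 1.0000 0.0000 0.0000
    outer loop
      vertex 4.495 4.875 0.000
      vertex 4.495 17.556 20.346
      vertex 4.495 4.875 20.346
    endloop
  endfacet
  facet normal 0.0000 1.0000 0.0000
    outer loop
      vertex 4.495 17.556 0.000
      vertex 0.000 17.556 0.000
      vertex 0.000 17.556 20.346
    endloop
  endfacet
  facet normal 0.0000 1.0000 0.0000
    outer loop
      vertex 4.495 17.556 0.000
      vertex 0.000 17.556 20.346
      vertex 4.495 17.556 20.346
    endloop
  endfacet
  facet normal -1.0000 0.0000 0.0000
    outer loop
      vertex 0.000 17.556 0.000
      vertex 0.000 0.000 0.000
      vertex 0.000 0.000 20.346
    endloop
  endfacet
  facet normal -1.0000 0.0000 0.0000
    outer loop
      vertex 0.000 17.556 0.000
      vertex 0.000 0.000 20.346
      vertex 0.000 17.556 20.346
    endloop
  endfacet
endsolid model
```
; perimeter-only toolpath
G21 ; units = mm
G90 ; absolute positioning
G28 ; home
; layer 1
G0 Z3.391
G0 X0.000 Y0.000
G1 X24.786 Y0.000
G1 X24.786 Y4.875
G1 X4.495 Y4.875
G1 X4.495 Y17.556
G1 X0.000 Y17.556
G1 X0.000 Y0.000
; layer 2
G0 Z6.782
G0 X0.000 Y0.000
G1 X24.786 Y0.000
G1 X24.786 Y4.875
G1 X4.495 Y4.875
G1 X4.495 Y17.556
G1 X0.000 Y17.556
G1 X0.000 Y0.000
; layer 3
G0 Z10.173
G0 X0.000 Y0.000
G1 X24.786 Y0.000
G1 X24.786 Y4.875
G1 X4.495 Y4.875
G1 X4.495 Y17.556
G1 X0.000 Y17.556
G1 X0.000 Y0.000
; layer 4
G0 Z13.564
G0 X0.000 Y0.000
G1 X24.786 Y0.000
G1 X24.786 Y4.875
G1 X4.495 Y4.875
G1 X4.495 Y17.556
G1 X0.000 Y17.556
G1 X0.000 Y0.000
; layer 5
G0 Z16.955
G0 X0.000 Y0.000
G1 X24.786 Y0.000
G1 X24.786 Y4.875
G1 X4.495 Y4.875
G1 X4.495 Y17.556
G1 X0.000 Y17.556
G1 X0.000 Y0.000
; layer 6
G0 Z20.346
G0 X0.000 Y0.000
G1 X24.786 Y0.000
G1 X24.786 Y4.875
G1 X4.495 Y4.875
G1 X4.495 Y17.556
G1 X0.000 Y17.556
G1 X0.000 Y0.000
M2 ; end

The solid is an L-shaped prism: outer 24.8 × 17.6 mm, arm thicknesses ≈ 4.88 mm (horizontal) and 4.5 mm (vertical), extruded 20.3 mm in z. Slicing at Δz = 3.391 mm — 6 equal slices spanning the solid's height, so layer i sits at z = i·h/6 — gives 6 non-empty perimeters. Each is a 6-segment closed polygon; G0 lifts to the layer z and rapids to the start vertex, then G1 traces the edges.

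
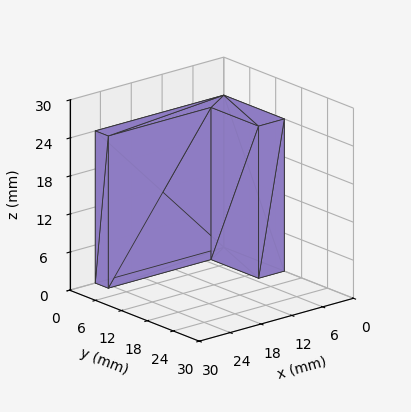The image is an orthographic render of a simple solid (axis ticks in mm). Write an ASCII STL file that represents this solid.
Reading the render: the shape is an L-shaped prism: outer 25 × 14 mm, arm thicknesses ≈ 3 mm (horizontal) and 5 mm (vertical), extruded 24 mm in z (dimensions read to the nearest mm from the axis ticks). For the STL, each face is triangulated and given an outward normal.

solid part
  facet normal 0.0000 0.0000 -1.0000
    outer loop
      vertex 25.000 3.000 0.000
      vertex 25.000 0.000 0.000
      vertex 0.000 0.000 0.000
    endloop
  endfacet
  facet normal 0.0000 0.0000 -1.0000
    outer loop
      vertex 5.000 3.000 0.000
      vertex 25.000 3.000 0.000
      vertex 0.000 0.000 0.000
    endloop
  endfacet
  facet normal 0.0000 0.0000 -1.0000
    outer loop
      vertex 5.000 14.000 0.000
      vertex 5.000 3.000 0.000
      vertex 0.000 0.000 0.000
    endloop
  endfacet
  facet normal 0.0000 0.0000 -1.0000
    outer loop
      vertex 0.000 14.000 0.000
      vertex 5.000 14.000 0.000
      vertex 0.000 0.000 0.000
    endloop
  endfacet
  facet normal 0.0000 0.0000 1.0000
    outer loop
      vertex 0.000 0.000 24.000
      vertex 25.000 0.000 24.000
      vertex 25.000 3.000 24.000
    endloop
  endfacet
  facet normal 0.0000 0.0000 1.0000
    outer loop
      vertex 0.000 0.000 24.000
      vertex 25.000 3.000 24.000
      vertex 5.000 3.000 24.000
    endloop
  endfacet
  facet normal 0.0000 0.0000 1.0000
    outer loop
      vertex 0.000 0.000 24.000
      vertex 5.000 3.000 24.000
      vertex 5.000 14.000 24.000
    endloop
  endfacet
  facet normal 0.0000 0.0000 1.0000
    outer loop
      vertex 0.000 0.000 24.000
      vertex 5.000 14.000 24.000
      vertex 0.000 14.000 24.000
    endloop
  endfacet
  facet normal 0.0000 -1.0000 0.0000
    outer loop
      vertex 0.000 0.000 0.000
      vertex 25.000 0.000 0.000
      vertex 25.000 0.000 24.000
    endloop
  endfacet
  facet normal 0.0000 -1.0000 0.0000
    outer loop
      vertex 0.000 0.000 0.000
      vertex 25.000 0.000 24.000
      vertex 0.000 0.000 24.000
    endloop
  endfacet
  facet normal 1.0000 0.0000 0.0000
    outer loop
      vertex 25.000 0.000 0.000
      vertex 25.000 3.000 0.000
      vertex 25.000 3.000 24.000
    endloop
  endfacet
  facet normal 1.0000 0.0000 0.0000
    outer loop
      vertex 25.000 0.000 0.000
      vertex 25.000 3.000 24.000
      vertex 25.000 0.000 24.000
    endloop
  endfacet
  facet normal 0.0000 1.0000 0.0000
    outer loop
      vertex 25.000 3.000 0.000
      vertex 5.000 3.000 0.000
      vertex 5.000 3.000 24.000
    endloop
  endfacet
  facet normal 0.0000 1.0000 0.0000
    outer loop
      vertex 25.000 3.000 0.000
      vertex 5.000 3.000 24.000
      vertex 25.000 3.000 24.000
    endloop
  endfacet
  facet normal 1.0000 0.0000 0.0000
    outer loop
      vertex 5.000 3.000 0.000
      vertex 5.000 14.000 0.000
      vertex 5.000 14.000 24.000
    endloop
  endfacet
  facet normal 1.0000 0.0000 0.0000
    outer loop
      vertex 5.000 3.000 0.000
      vertex 5.000 14.000 24.000
      vertex 5.000 3.000 24.000
    endloop
  endfacet
  facet normal 0.0000 1.0000 0.0000
    outer loop
      vertex 5.000 14.000 0.000
      vertex 0.000 14.000 0.000
      vertex 0.000 14.000 24.000
    endloop
  endfacet
  facet normal 0.0000 1.0000 0.0000
    outer loop
      vertex 5.000 14.000 0.000
      vertex 0.000 14.000 24.000
      vertex 5.000 14.000 24.000
    endloop
  endfacet
  facet normal -1.0000 0.0000 0.0000
    outer loop
      vertex 0.000 14.000 0.000
      vertex 0.000 0.000 0.000
      vertex 0.000 0.000 24.000
    endloop
  endfacet
  facet normal -1.0000 0.0000 0.0000
    outer loop
      vertex 0.000 14.000 0.000
      vertex 0.000 0.000 24.000
      vertex 0.000 14.000 24.000
    endloop
  endfacet
endsolid part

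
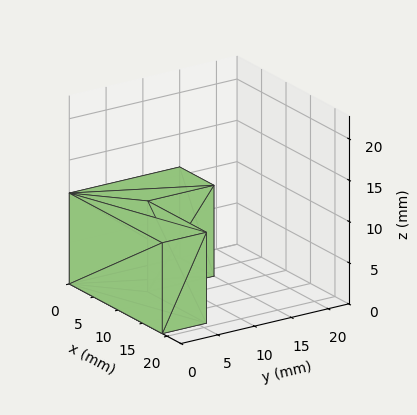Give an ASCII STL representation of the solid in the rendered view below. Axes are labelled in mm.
Reading the render: the shape is an L-shaped prism: outer 19 × 15 mm, arm thicknesses ≈ 6 mm (horizontal) and 7 mm (vertical), extruded 11 mm in z (dimensions read to the nearest mm from the axis ticks). For the STL, each face is triangulated and given an outward normal.

solid part
  facet normal 0.0000 0.0000 -1.0000
    outer loop
      vertex 19.000 6.000 0.000
      vertex 19.000 0.000 0.000
      vertex 0.000 0.000 0.000
    endloop
  endfacet
  facet normal 0.0000 0.0000 -1.0000
    outer loop
      vertex 7.000 6.000 0.000
      vertex 19.000 6.000 0.000
      vertex 0.000 0.000 0.000
    endloop
  endfacet
  facet normal 0.0000 0.0000 -1.0000
    outer loop
      vertex 7.000 15.000 0.000
      vertex 7.000 6.000 0.000
      vertex 0.000 0.000 0.000
    endloop
  endfacet
  facet normal 0.0000 0.0000 -1.0000
    outer loop
      vertex 0.000 15.000 0.000
      vertex 7.000 15.000 0.000
      vertex 0.000 0.000 0.000
    endloop
  endfacet
  facet normal 0.0000 0.0000 1.0000
    outer loop
      vertex 0.000 0.000 11.000
      vertex 19.000 0.000 11.000
      vertex 19.000 6.000 11.000
    endloop
  endfacet
  facet normal 0.0000 0.0000 1.0000
    outer loop
      vertex 0.000 0.000 11.000
      vertex 19.000 6.000 11.000
      vertex 7.000 6.000 11.000
    endloop
  endfacet
  facet normal 0.0000 0.0000 1.0000
    outer loop
      vertex 0.000 0.000 11.000
      vertex 7.000 6.000 11.000
      vertex 7.000 15.000 11.000
    endloop
  endfacet
  facet normal 0.0000 0.0000 1.0000
    outer loop
      vertex 0.000 0.000 11.000
      vertex 7.000 15.000 11.000
      vertex 0.000 15.000 11.000
    endloop
  endfacet
  facet normal 0.0000 -1.0000 0.0000
    outer loop
      vertex 0.000 0.000 0.000
      vertex 19.000 0.000 0.000
      vertex 19.000 0.000 11.000
    endloop
  endfacet
  facet normal 0.0000 -1.0000 0.0000
    outer loop
      vertex 0.000 0.000 0.000
      vertex 19.000 0.000 11.000
      vertex 0.000 0.000 11.000
    endloop
  endfacet
  facet normal 1.0000 0.0000 0.0000
    outer loop
      vertex 19.000 0.000 0.000
      vertex 19.000 6.000 0.000
      vertex 19.000 6.000 11.000
    endloop
  endfacet
  facet normal 1.0000 0.0000 0.0000
    outer loop
      vertex 19.000 0.000 0.000
      vertex 19.000 6.000 11.000
      vertex 19.000 0.000 11.000
    endloop
  endfacet
  facet normal 0.0000 1.0000 0.0000
    outer loop
      vertex 19.000 6.000 0.000
      vertex 7.000 6.000 0.000
      vertex 7.000 6.000 11.000
    endloop
  endfacet
  facet normal 0.0000 1.0000 0.0000
    outer loop
      vertex 19.000 6.000 0.000
      vertex 7.000 6.000 11.000
      vertex 19.000 6.000 11.000
    endloop
  endfacet
  facet normal 1.0000 0.0000 0.0000
    outer loop
      vertex 7.000 6.000 0.000
      vertex 7.000 15.000 0.000
      vertex 7.000 15.000 11.000
    endloop
  endfacet
  facet normal 1.0000 0.0000 0.0000
    outer loop
      vertex 7.000 6.000 0.000
      vertex 7.000 15.000 11.000
      vertex 7.000 6.000 11.000
    endloop
  endfacet
  facet normal 0.0000 1.0000 0.0000
    outer loop
      vertex 7.000 15.000 0.000
      vertex 0.000 15.000 0.000
      vertex 0.000 15.000 11.000
    endloop
  endfacet
  facet normal 0.0000 1.0000 0.0000
    outer loop
      vertex 7.000 15.000 0.000
      vertex 0.000 15.000 11.000
      vertex 7.000 15.000 11.000
    endloop
  endfacet
  facet normal -1.0000 0.0000 0.0000
    outer loop
      vertex 0.000 15.000 0.000
      vertex 0.000 0.000 0.000
      vertex 0.000 0.000 11.000
    endloop
  endfacet
  facet normal -1.0000 0.0000 0.0000
    outer loop
      vertex 0.000 15.000 0.000
      vertex 0.000 0.000 11.000
      vertex 0.000 15.000 11.000
    endloop
  endfacet
endsolid part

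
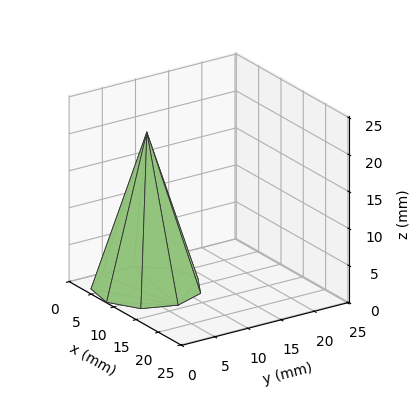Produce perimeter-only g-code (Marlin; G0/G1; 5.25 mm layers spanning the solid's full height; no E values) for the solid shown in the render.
Reading the render: the shape is a regular 9-sided pyramid, base circumscribed radius ≈ 7 mm, apex at z ≈ 21 mm (dimensions read to the nearest mm from the axis ticks). For the g-code, the solid's height is divided into equal slices at the stated Δz and each level perimeter traced with G1 moves after a G0 lift.

; perimeter-only toolpath
G21 ; units = mm
G90 ; absolute positioning
G28 ; home
; layer 1
G0 Z5.25
G0 X12.25 Y7.00
G1 X11.02 Y10.38
G1 X7.92 Y12.17
G1 X4.38 Y11.54
G1 X2.06 Y8.79
G1 X2.06 Y5.21
G1 X4.38 Y2.46
G1 X7.92 Y1.83
G1 X11.02 Y3.62
G1 X12.25 Y7.00
; layer 2
G0 Z10.50
G0 X10.50 Y7.00
G1 X9.68 Y9.25
G1 X7.61 Y10.45
G1 X5.25 Y10.03
G1 X3.71 Y8.20
G1 X3.71 Y5.80
G1 X5.25 Y3.97
G1 X7.61 Y3.56
G1 X9.68 Y4.75
G1 X10.50 Y7.00
; layer 3
G0 Z15.75
G0 X8.75 Y7.00
G1 X8.34 Y8.12
G1 X7.30 Y8.72
G1 X6.12 Y8.52
G1 X5.36 Y7.60
G1 X5.36 Y6.40
G1 X6.12 Y5.49
G1 X7.30 Y5.28
G1 X8.34 Y5.88
G1 X8.75 Y7.00
M2 ; end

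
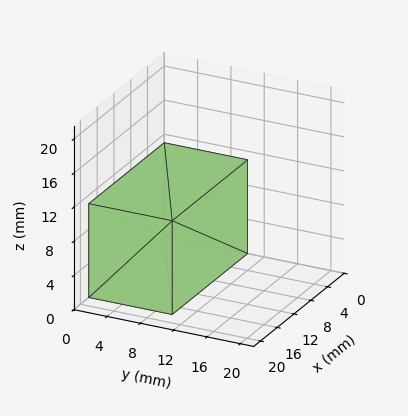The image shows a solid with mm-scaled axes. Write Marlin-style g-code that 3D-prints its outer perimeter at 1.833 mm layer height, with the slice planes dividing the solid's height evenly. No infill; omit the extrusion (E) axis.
Reading the render: the shape is a rectangular box, roughly 18 × 10 mm footprint and 11 mm tall (dimensions read to the nearest mm from the axis ticks). For the g-code, the solid's height is divided into equal slices at the stated Δz and each level perimeter traced with G1 moves after a G0 lift.

; perimeter-only toolpath
G21 ; units = mm
G90 ; absolute positioning
G28 ; home
; layer 1
G0 Z1.833
G0 X0.000 Y0.000
G1 X18.000 Y0.000
G1 X18.000 Y10.000
G1 X0.000 Y10.000
G1 X0.000 Y0.000
; layer 2
G0 Z3.667
G0 X0.000 Y0.000
G1 X18.000 Y0.000
G1 X18.000 Y10.000
G1 X0.000 Y10.000
G1 X0.000 Y0.000
; layer 3
G0 Z5.500
G0 X0.000 Y0.000
G1 X18.000 Y0.000
G1 X18.000 Y10.000
G1 X0.000 Y10.000
G1 X0.000 Y0.000
; layer 4
G0 Z7.333
G0 X0.000 Y0.000
G1 X18.000 Y0.000
G1 X18.000 Y10.000
G1 X0.000 Y10.000
G1 X0.000 Y0.000
; layer 5
G0 Z9.167
G0 X0.000 Y0.000
G1 X18.000 Y0.000
G1 X18.000 Y10.000
G1 X0.000 Y10.000
G1 X0.000 Y0.000
; layer 6
G0 Z11.000
G0 X0.000 Y0.000
G1 X18.000 Y0.000
G1 X18.000 Y10.000
G1 X0.000 Y10.000
G1 X0.000 Y0.000
M2 ; end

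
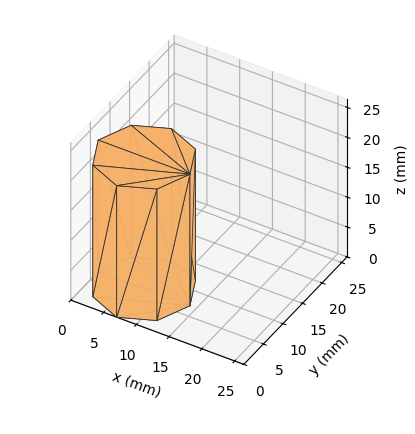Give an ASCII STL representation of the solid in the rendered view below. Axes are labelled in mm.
Reading the render: the shape is a regular 8-sided prism (a cylinder approximated with 8 flat sides), circumscribed radius ≈ 7 mm, height ≈ 22 mm (dimensions read to the nearest mm from the axis ticks). For the STL, each face is triangulated and given an outward normal.

solid part
  facet normal 0.0000 0.0000 -1.0000
    outer loop
      vertex 7.0 14.0 0.0
      vertex 11.9 11.9 0.0
      vertex 14.0 7.0 0.0
    endloop
  endfacet
  facet normal 0.0000 0.0000 -1.0000
    outer loop
      vertex 2.1 11.9 0.0
      vertex 7.0 14.0 0.0
      vertex 14.0 7.0 0.0
    endloop
  endfacet
  facet normal 0.0000 0.0000 -1.0000
    outer loop
      vertex 0.0 7.0 0.0
      vertex 2.1 11.9 0.0
      vertex 14.0 7.0 0.0
    endloop
  endfacet
  facet normal 0.0000 0.0000 -1.0000
    outer loop
      vertex 2.1 2.1 0.0
      vertex 0.0 7.0 0.0
      vertex 14.0 7.0 0.0
    endloop
  endfacet
  facet normal 0.0000 0.0000 -1.0000
    outer loop
      vertex 7.0 0.0 0.0
      vertex 2.1 2.1 0.0
      vertex 14.0 7.0 0.0
    endloop
  endfacet
  facet normal 0.0000 0.0000 -1.0000
    outer loop
      vertex 11.9 2.1 0.0
      vertex 7.0 0.0 0.0
      vertex 14.0 7.0 0.0
    endloop
  endfacet
  facet normal 0.0000 0.0000 1.0000
    outer loop
      vertex 14.0 7.0 22.0
      vertex 11.9 11.9 22.0
      vertex 7.0 14.0 22.0
    endloop
  endfacet
  facet normal 0.0000 0.0000 1.0000
    outer loop
      vertex 14.0 7.0 22.0
      vertex 7.0 14.0 22.0
      vertex 2.1 11.9 22.0
    endloop
  endfacet
  facet normal 0.0000 0.0000 1.0000
    outer loop
      vertex 14.0 7.0 22.0
      vertex 2.1 11.9 22.0
      vertex 0.0 7.0 22.0
    endloop
  endfacet
  facet normal 0.0000 0.0000 1.0000
    outer loop
      vertex 14.0 7.0 22.0
      vertex 0.0 7.0 22.0
      vertex 2.1 2.1 22.0
    endloop
  endfacet
  facet normal 0.0000 0.0000 1.0000
    outer loop
      vertex 14.0 7.0 22.0
      vertex 2.1 2.1 22.0
      vertex 7.0 0.0 22.0
    endloop
  endfacet
  facet normal 0.0000 0.0000 1.0000
    outer loop
      vertex 14.0 7.0 22.0
      vertex 7.0 0.0 22.0
      vertex 11.9 2.1 22.0
    endloop
  endfacet
  facet normal 0.9191 0.3939 0.0000
    outer loop
      vertex 14.0 7.0 0.0
      vertex 11.9 11.9 0.0
      vertex 11.9 11.9 22.0
    endloop
  endfacet
  facet normal 0.9191 0.3939 0.0000
    outer loop
      vertex 14.0 7.0 0.0
      vertex 11.9 11.9 22.0
      vertex 14.0 7.0 22.0
    endloop
  endfacet
  facet normal 0.3939 0.9191 0.0000
    outer loop
      vertex 11.9 11.9 0.0
      vertex 7.0 14.0 0.0
      vertex 7.0 14.0 22.0
    endloop
  endfacet
  facet normal 0.3939 0.9191 0.0000
    outer loop
      vertex 11.9 11.9 0.0
      vertex 7.0 14.0 22.0
      vertex 11.9 11.9 22.0
    endloop
  endfacet
  facet normal -0.3939 0.9191 0.0000
    outer loop
      vertex 7.0 14.0 0.0
      vertex 2.1 11.9 0.0
      vertex 2.1 11.9 22.0
    endloop
  endfacet
  facet normal -0.3939 0.9191 0.0000
    outer loop
      vertex 7.0 14.0 0.0
      vertex 2.1 11.9 22.0
      vertex 7.0 14.0 22.0
    endloop
  endfacet
  facet normal -0.9191 0.3939 0.0000
    outer loop
      vertex 2.1 11.9 0.0
      vertex 0.0 7.0 0.0
      vertex 0.0 7.0 22.0
    endloop
  endfacet
  facet normal -0.9191 0.3939 0.0000
    outer loop
      vertex 2.1 11.9 0.0
      vertex 0.0 7.0 22.0
      vertex 2.1 11.9 22.0
    endloop
  endfacet
  facet normal -0.9191 -0.3939 0.0000
    outer loop
      vertex 0.0 7.0 0.0
      vertex 2.1 2.1 0.0
      vertex 2.1 2.1 22.0
    endloop
  endfacet
  facet normal -0.9191 -0.3939 0.0000
    outer loop
      vertex 0.0 7.0 0.0
      vertex 2.1 2.1 22.0
      vertex 0.0 7.0 22.0
    endloop
  endfacet
  facet normal -0.3939 -0.9191 0.0000
    outer loop
      vertex 2.1 2.1 0.0
      vertex 7.0 0.0 0.0
      vertex 7.0 0.0 22.0
    endloop
  endfacet
  facet normal -0.3939 -0.9191 0.0000
    outer loop
      vertex 2.1 2.1 0.0
      vertex 7.0 0.0 22.0
      vertex 2.1 2.1 22.0
    endloop
  endfacet
  facet normal 0.3939 -0.9191 0.0000
    outer loop
      vertex 7.0 0.0 0.0
      vertex 11.9 2.1 0.0
      vertex 11.9 2.1 22.0
    endloop
  endfacet
  facet normal 0.3939 -0.9191 0.0000
    outer loop
      vertex 7.0 0.0 0.0
      vertex 11.9 2.1 22.0
      vertex 7.0 0.0 22.0
    endloop
  endfacet
  facet normal 0.9191 -0.3939 0.0000
    outer loop
      vertex 11.9 2.1 0.0
      vertex 14.0 7.0 0.0
      vertex 14.0 7.0 22.0
    endloop
  endfacet
  facet normal 0.9191 -0.3939 0.0000
    outer loop
      vertex 11.9 2.1 0.0
      vertex 14.0 7.0 22.0
      vertex 11.9 2.1 22.0
    endloop
  endfacet
endsolid part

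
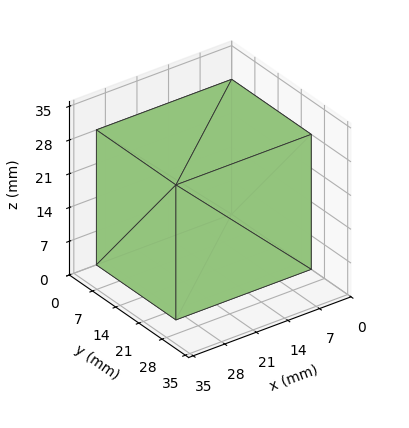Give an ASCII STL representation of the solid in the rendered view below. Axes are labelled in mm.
Reading the render: the shape is a rectangular box, roughly 30 × 24 mm footprint and 28 mm tall (dimensions read to the nearest mm from the axis ticks). For the STL, each face is triangulated and given an outward normal.

solid part
  facet normal 0.0000 0.0000 -1.0000
    outer loop
      vertex 30.0 24.0 0.0
      vertex 30.0 0.0 0.0
      vertex 0.0 0.0 0.0
    endloop
  endfacet
  facet normal 0.0000 0.0000 -1.0000
    outer loop
      vertex 0.0 24.0 0.0
      vertex 30.0 24.0 0.0
      vertex 0.0 0.0 0.0
    endloop
  endfacet
  facet normal 0.0000 0.0000 1.0000
    outer loop
      vertex 0.0 0.0 28.0
      vertex 30.0 0.0 28.0
      vertex 30.0 24.0 28.0
    endloop
  endfacet
  facet normal 0.0000 0.0000 1.0000
    outer loop
      vertex 0.0 0.0 28.0
      vertex 30.0 24.0 28.0
      vertex 0.0 24.0 28.0
    endloop
  endfacet
  facet normal 0.0000 -1.0000 0.0000
    outer loop
      vertex 0.0 0.0 0.0
      vertex 30.0 0.0 0.0
      vertex 30.0 0.0 28.0
    endloop
  endfacet
  facet normal 0.0000 -1.0000 0.0000
    outer loop
      vertex 0.0 0.0 0.0
      vertex 30.0 0.0 28.0
      vertex 0.0 0.0 28.0
    endloop
  endfacet
  facet normal 0.0000 1.0000 0.0000
    outer loop
      vertex 30.0 24.0 28.0
      vertex 30.0 24.0 0.0
      vertex 0.0 24.0 0.0
    endloop
  endfacet
  facet normal 0.0000 1.0000 0.0000
    outer loop
      vertex 0.0 24.0 28.0
      vertex 30.0 24.0 28.0
      vertex 0.0 24.0 0.0
    endloop
  endfacet
  facet normal -1.0000 0.0000 0.0000
    outer loop
      vertex 0.0 24.0 28.0
      vertex 0.0 24.0 0.0
      vertex 0.0 0.0 0.0
    endloop
  endfacet
  facet normal -1.0000 0.0000 0.0000
    outer loop
      vertex 0.0 0.0 28.0
      vertex 0.0 24.0 28.0
      vertex 0.0 0.0 0.0
    endloop
  endfacet
  facet normal 1.0000 0.0000 0.0000
    outer loop
      vertex 30.0 0.0 0.0
      vertex 30.0 24.0 0.0
      vertex 30.0 24.0 28.0
    endloop
  endfacet
  facet normal 1.0000 0.0000 0.0000
    outer loop
      vertex 30.0 0.0 0.0
      vertex 30.0 24.0 28.0
      vertex 30.0 0.0 28.0
    endloop
  endfacet
endsolid part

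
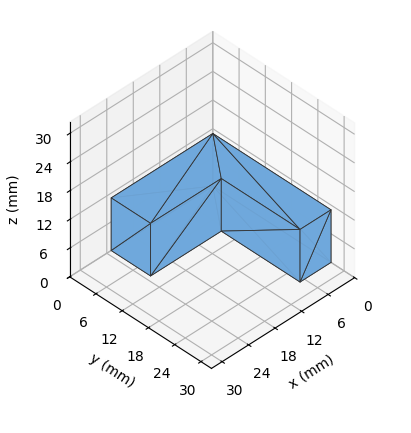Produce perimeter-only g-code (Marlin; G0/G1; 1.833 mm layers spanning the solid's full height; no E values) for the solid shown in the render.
Reading the render: the shape is an L-shaped prism: outer 23 × 27 mm, arm thicknesses ≈ 9 mm (horizontal) and 7 mm (vertical), extruded 11 mm in z (dimensions read to the nearest mm from the axis ticks). For the g-code, the solid's height is divided into equal slices at the stated Δz and each level perimeter traced with G1 moves after a G0 lift.

; perimeter-only toolpath
G21 ; units = mm
G90 ; absolute positioning
G28 ; home
; layer 1
G0 Z1.833
G0 X0.000 Y0.000
G1 X23.000 Y0.000
G1 X23.000 Y9.000
G1 X7.000 Y9.000
G1 X7.000 Y27.000
G1 X0.000 Y27.000
G1 X0.000 Y0.000
; layer 2
G0 Z3.667
G0 X0.000 Y0.000
G1 X23.000 Y0.000
G1 X23.000 Y9.000
G1 X7.000 Y9.000
G1 X7.000 Y27.000
G1 X0.000 Y27.000
G1 X0.000 Y0.000
; layer 3
G0 Z5.500
G0 X0.000 Y0.000
G1 X23.000 Y0.000
G1 X23.000 Y9.000
G1 X7.000 Y9.000
G1 X7.000 Y27.000
G1 X0.000 Y27.000
G1 X0.000 Y0.000
; layer 4
G0 Z7.333
G0 X0.000 Y0.000
G1 X23.000 Y0.000
G1 X23.000 Y9.000
G1 X7.000 Y9.000
G1 X7.000 Y27.000
G1 X0.000 Y27.000
G1 X0.000 Y0.000
; layer 5
G0 Z9.167
G0 X0.000 Y0.000
G1 X23.000 Y0.000
G1 X23.000 Y9.000
G1 X7.000 Y9.000
G1 X7.000 Y27.000
G1 X0.000 Y27.000
G1 X0.000 Y0.000
; layer 6
G0 Z11.000
G0 X0.000 Y0.000
G1 X23.000 Y0.000
G1 X23.000 Y9.000
G1 X7.000 Y9.000
G1 X7.000 Y27.000
G1 X0.000 Y27.000
G1 X0.000 Y0.000
M2 ; end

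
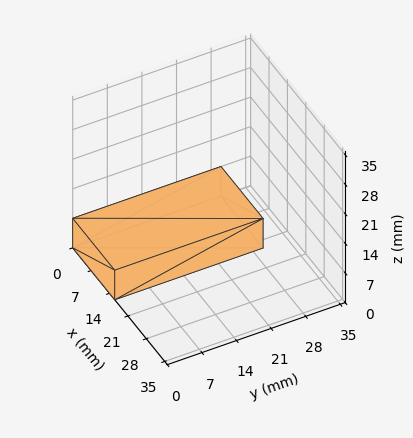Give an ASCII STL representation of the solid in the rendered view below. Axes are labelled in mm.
Reading the render: the shape is a rectangular box, roughly 16 × 30 mm footprint and 7 mm tall (dimensions read to the nearest mm from the axis ticks). For the STL, each face is triangulated and given an outward normal.

solid part
  facet normal 0.0000 0.0000 -1.0000
    outer loop
      vertex 16.000 30.000 0.000
      vertex 16.000 0.000 0.000
      vertex 0.000 0.000 0.000
    endloop
  endfacet
  facet normal 0.0000 0.0000 -1.0000
    outer loop
      vertex 0.000 30.000 0.000
      vertex 16.000 30.000 0.000
      vertex 0.000 0.000 0.000
    endloop
  endfacet
  facet normal 0.0000 0.0000 1.0000
    outer loop
      vertex 0.000 0.000 7.000
      vertex 16.000 0.000 7.000
      vertex 16.000 30.000 7.000
    endloop
  endfacet
  facet normal 0.0000 0.0000 1.0000
    outer loop
      vertex 0.000 0.000 7.000
      vertex 16.000 30.000 7.000
      vertex 0.000 30.000 7.000
    endloop
  endfacet
  facet normal 0.0000 -1.0000 0.0000
    outer loop
      vertex 0.000 0.000 0.000
      vertex 16.000 0.000 0.000
      vertex 16.000 0.000 7.000
    endloop
  endfacet
  facet normal 0.0000 -1.0000 0.0000
    outer loop
      vertex 0.000 0.000 0.000
      vertex 16.000 0.000 7.000
      vertex 0.000 0.000 7.000
    endloop
  endfacet
  facet normal 0.0000 1.0000 0.0000
    outer loop
      vertex 16.000 30.000 7.000
      vertex 16.000 30.000 0.000
      vertex 0.000 30.000 0.000
    endloop
  endfacet
  facet normal 0.0000 1.0000 0.0000
    outer loop
      vertex 0.000 30.000 7.000
      vertex 16.000 30.000 7.000
      vertex 0.000 30.000 0.000
    endloop
  endfacet
  facet normal -1.0000 0.0000 0.0000
    outer loop
      vertex 0.000 30.000 7.000
      vertex 0.000 30.000 0.000
      vertex 0.000 0.000 0.000
    endloop
  endfacet
  facet normal -1.0000 0.0000 0.0000
    outer loop
      vertex 0.000 0.000 7.000
      vertex 0.000 30.000 7.000
      vertex 0.000 0.000 0.000
    endloop
  endfacet
  facet normal 1.0000 0.0000 0.0000
    outer loop
      vertex 16.000 0.000 0.000
      vertex 16.000 30.000 0.000
      vertex 16.000 30.000 7.000
    endloop
  endfacet
  facet normal 1.0000 0.0000 0.0000
    outer loop
      vertex 16.000 0.000 0.000
      vertex 16.000 30.000 7.000
      vertex 16.000 0.000 7.000
    endloop
  endfacet
endsolid part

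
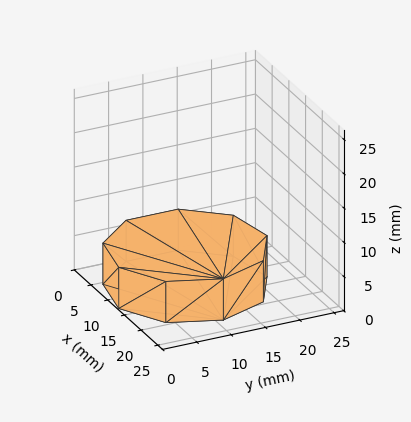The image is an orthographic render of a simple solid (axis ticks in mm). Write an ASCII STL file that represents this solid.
Reading the render: the shape is a regular 9-sided prism (a cylinder approximated with 9 flat sides), circumscribed radius ≈ 11 mm, height ≈ 6 mm (dimensions read to the nearest mm from the axis ticks). For the STL, each face is triangulated and given an outward normal.

solid part
  facet normal 0.0000 0.0000 -1.0000
    outer loop
      vertex 12.9 21.8 0.0
      vertex 19.4 18.1 0.0
      vertex 22.0 11.0 0.0
    endloop
  endfacet
  facet normal 0.0000 0.0000 -1.0000
    outer loop
      vertex 5.5 20.5 0.0
      vertex 12.9 21.8 0.0
      vertex 22.0 11.0 0.0
    endloop
  endfacet
  facet normal 0.0000 0.0000 -1.0000
    outer loop
      vertex 0.7 14.8 0.0
      vertex 5.5 20.5 0.0
      vertex 22.0 11.0 0.0
    endloop
  endfacet
  facet normal 0.0000 0.0000 -1.0000
    outer loop
      vertex 0.7 7.2 0.0
      vertex 0.7 14.8 0.0
      vertex 22.0 11.0 0.0
    endloop
  endfacet
  facet normal 0.0000 0.0000 -1.0000
    outer loop
      vertex 5.5 1.5 0.0
      vertex 0.7 7.2 0.0
      vertex 22.0 11.0 0.0
    endloop
  endfacet
  facet normal 0.0000 0.0000 -1.0000
    outer loop
      vertex 12.9 0.2 0.0
      vertex 5.5 1.5 0.0
      vertex 22.0 11.0 0.0
    endloop
  endfacet
  facet normal 0.0000 0.0000 -1.0000
    outer loop
      vertex 19.4 3.9 0.0
      vertex 12.9 0.2 0.0
      vertex 22.0 11.0 0.0
    endloop
  endfacet
  facet normal 0.0000 0.0000 1.0000
    outer loop
      vertex 22.0 11.0 6.0
      vertex 19.4 18.1 6.0
      vertex 12.9 21.8 6.0
    endloop
  endfacet
  facet normal 0.0000 0.0000 1.0000
    outer loop
      vertex 22.0 11.0 6.0
      vertex 12.9 21.8 6.0
      vertex 5.5 20.5 6.0
    endloop
  endfacet
  facet normal 0.0000 0.0000 1.0000
    outer loop
      vertex 22.0 11.0 6.0
      vertex 5.5 20.5 6.0
      vertex 0.7 14.8 6.0
    endloop
  endfacet
  facet normal 0.0000 0.0000 1.0000
    outer loop
      vertex 22.0 11.0 6.0
      vertex 0.7 14.8 6.0
      vertex 0.7 7.2 6.0
    endloop
  endfacet
  facet normal 0.0000 0.0000 1.0000
    outer loop
      vertex 22.0 11.0 6.0
      vertex 0.7 7.2 6.0
      vertex 5.5 1.5 6.0
    endloop
  endfacet
  facet normal 0.0000 0.0000 1.0000
    outer loop
      vertex 22.0 11.0 6.0
      vertex 5.5 1.5 6.0
      vertex 12.9 0.2 6.0
    endloop
  endfacet
  facet normal 0.0000 0.0000 1.0000
    outer loop
      vertex 22.0 11.0 6.0
      vertex 12.9 0.2 6.0
      vertex 19.4 3.9 6.0
    endloop
  endfacet
  facet normal 0.9390 0.3439 0.0000
    outer loop
      vertex 22.0 11.0 0.0
      vertex 19.4 18.1 0.0
      vertex 19.4 18.1 6.0
    endloop
  endfacet
  facet normal 0.9390 0.3439 0.0000
    outer loop
      vertex 22.0 11.0 0.0
      vertex 19.4 18.1 6.0
      vertex 22.0 11.0 6.0
    endloop
  endfacet
  facet normal 0.4947 0.8691 0.0000
    outer loop
      vertex 19.4 18.1 0.0
      vertex 12.9 21.8 0.0
      vertex 12.9 21.8 6.0
    endloop
  endfacet
  facet normal 0.4947 0.8691 0.0000
    outer loop
      vertex 19.4 18.1 0.0
      vertex 12.9 21.8 6.0
      vertex 19.4 18.1 6.0
    endloop
  endfacet
  facet normal -0.1730 0.9849 0.0000
    outer loop
      vertex 12.9 21.8 0.0
      vertex 5.5 20.5 0.0
      vertex 5.5 20.5 6.0
    endloop
  endfacet
  facet normal -0.1730 0.9849 0.0000
    outer loop
      vertex 12.9 21.8 0.0
      vertex 5.5 20.5 6.0
      vertex 12.9 21.8 6.0
    endloop
  endfacet
  facet normal -0.7649 0.6441 0.0000
    outer loop
      vertex 5.5 20.5 0.0
      vertex 0.7 14.8 0.0
      vertex 0.7 14.8 6.0
    endloop
  endfacet
  facet normal -0.7649 0.6441 0.0000
    outer loop
      vertex 5.5 20.5 0.0
      vertex 0.7 14.8 6.0
      vertex 5.5 20.5 6.0
    endloop
  endfacet
  facet normal -1.0000 0.0000 0.0000
    outer loop
      vertex 0.7 14.8 0.0
      vertex 0.7 7.2 0.0
      vertex 0.7 7.2 6.0
    endloop
  endfacet
  facet normal -1.0000 0.0000 0.0000
    outer loop
      vertex 0.7 14.8 0.0
      vertex 0.7 7.2 6.0
      vertex 0.7 14.8 6.0
    endloop
  endfacet
  facet normal -0.7649 -0.6441 0.0000
    outer loop
      vertex 0.7 7.2 0.0
      vertex 5.5 1.5 0.0
      vertex 5.5 1.5 6.0
    endloop
  endfacet
  facet normal -0.7649 -0.6441 0.0000
    outer loop
      vertex 0.7 7.2 0.0
      vertex 5.5 1.5 6.0
      vertex 0.7 7.2 6.0
    endloop
  endfacet
  facet normal -0.1730 -0.9849 0.0000
    outer loop
      vertex 5.5 1.5 0.0
      vertex 12.9 0.2 0.0
      vertex 12.9 0.2 6.0
    endloop
  endfacet
  facet normal -0.1730 -0.9849 0.0000
    outer loop
      vertex 5.5 1.5 0.0
      vertex 12.9 0.2 6.0
      vertex 5.5 1.5 6.0
    endloop
  endfacet
  facet normal 0.4947 -0.8691 0.0000
    outer loop
      vertex 12.9 0.2 0.0
      vertex 19.4 3.9 0.0
      vertex 19.4 3.9 6.0
    endloop
  endfacet
  facet normal 0.4947 -0.8691 0.0000
    outer loop
      vertex 12.9 0.2 0.0
      vertex 19.4 3.9 6.0
      vertex 12.9 0.2 6.0
    endloop
  endfacet
  facet normal 0.9390 -0.3439 0.0000
    outer loop
      vertex 19.4 3.9 0.0
      vertex 22.0 11.0 0.0
      vertex 22.0 11.0 6.0
    endloop
  endfacet
  facet normal 0.9390 -0.3439 0.0000
    outer loop
      vertex 19.4 3.9 0.0
      vertex 22.0 11.0 6.0
      vertex 19.4 3.9 6.0
    endloop
  endfacet
endsolid part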